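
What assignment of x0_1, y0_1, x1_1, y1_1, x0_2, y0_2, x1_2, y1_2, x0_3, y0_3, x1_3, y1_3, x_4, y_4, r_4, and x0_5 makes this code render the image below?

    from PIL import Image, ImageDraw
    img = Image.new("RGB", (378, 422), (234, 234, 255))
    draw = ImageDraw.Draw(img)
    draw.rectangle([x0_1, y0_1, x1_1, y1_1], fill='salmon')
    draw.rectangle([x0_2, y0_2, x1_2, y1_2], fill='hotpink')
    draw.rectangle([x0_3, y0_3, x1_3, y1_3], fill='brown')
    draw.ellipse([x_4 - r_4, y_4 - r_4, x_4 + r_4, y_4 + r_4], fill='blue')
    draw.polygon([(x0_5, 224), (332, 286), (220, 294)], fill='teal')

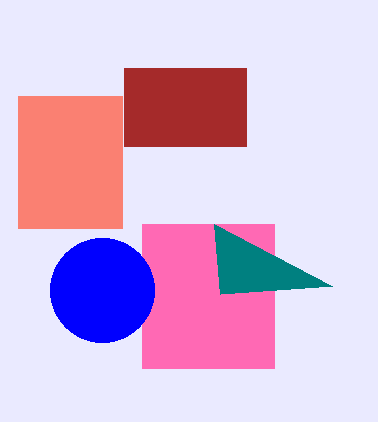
x0_1 = 18; y0_1 = 96; x1_1 = 122; y1_1 = 228; x0_2 = 142; y0_2 = 224; x1_2 = 274; y1_2 = 368; x0_3 = 124; y0_3 = 68; x1_3 = 246; y1_3 = 146; x_4 = 102; y_4 = 290; r_4 = 52; x0_5 = 214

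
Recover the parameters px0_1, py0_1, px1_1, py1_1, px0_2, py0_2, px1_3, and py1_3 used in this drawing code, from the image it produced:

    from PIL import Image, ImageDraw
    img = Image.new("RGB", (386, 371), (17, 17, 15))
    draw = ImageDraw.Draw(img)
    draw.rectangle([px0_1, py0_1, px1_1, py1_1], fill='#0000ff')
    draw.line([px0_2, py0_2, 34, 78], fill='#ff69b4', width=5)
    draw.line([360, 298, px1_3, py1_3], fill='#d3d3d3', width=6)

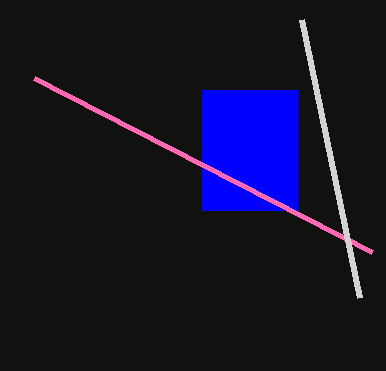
px0_1 = 202, py0_1 = 90, px1_1 = 298, py1_1 = 210, px0_2 = 372, py0_2 = 252, px1_3 = 302, py1_3 = 20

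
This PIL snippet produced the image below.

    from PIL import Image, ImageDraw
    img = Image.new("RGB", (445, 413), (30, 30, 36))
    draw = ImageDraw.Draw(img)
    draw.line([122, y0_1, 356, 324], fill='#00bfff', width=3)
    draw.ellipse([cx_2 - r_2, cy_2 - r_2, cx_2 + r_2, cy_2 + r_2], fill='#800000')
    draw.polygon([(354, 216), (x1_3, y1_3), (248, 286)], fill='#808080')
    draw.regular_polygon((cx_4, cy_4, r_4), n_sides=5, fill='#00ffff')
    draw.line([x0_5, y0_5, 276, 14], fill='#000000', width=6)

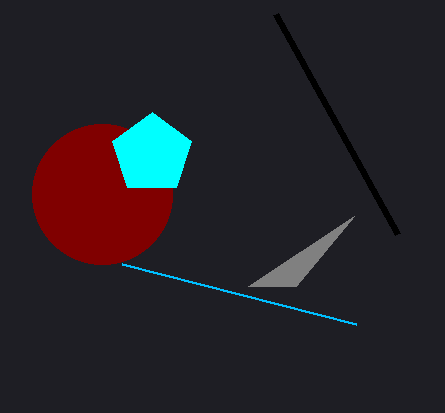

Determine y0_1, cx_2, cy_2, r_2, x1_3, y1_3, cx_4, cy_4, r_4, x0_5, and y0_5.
y0_1 = 264; cx_2 = 102; cy_2 = 194; r_2 = 70; x1_3 = 296; y1_3 = 286; cx_4 = 152; cy_4 = 154; r_4 = 42; x0_5 = 398; y0_5 = 234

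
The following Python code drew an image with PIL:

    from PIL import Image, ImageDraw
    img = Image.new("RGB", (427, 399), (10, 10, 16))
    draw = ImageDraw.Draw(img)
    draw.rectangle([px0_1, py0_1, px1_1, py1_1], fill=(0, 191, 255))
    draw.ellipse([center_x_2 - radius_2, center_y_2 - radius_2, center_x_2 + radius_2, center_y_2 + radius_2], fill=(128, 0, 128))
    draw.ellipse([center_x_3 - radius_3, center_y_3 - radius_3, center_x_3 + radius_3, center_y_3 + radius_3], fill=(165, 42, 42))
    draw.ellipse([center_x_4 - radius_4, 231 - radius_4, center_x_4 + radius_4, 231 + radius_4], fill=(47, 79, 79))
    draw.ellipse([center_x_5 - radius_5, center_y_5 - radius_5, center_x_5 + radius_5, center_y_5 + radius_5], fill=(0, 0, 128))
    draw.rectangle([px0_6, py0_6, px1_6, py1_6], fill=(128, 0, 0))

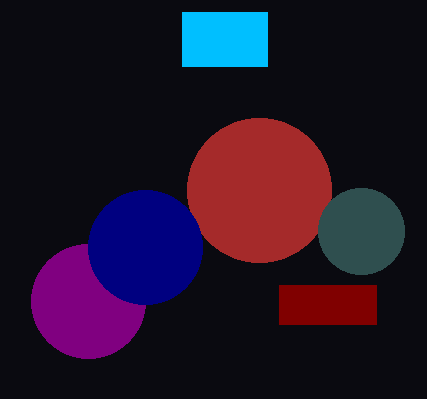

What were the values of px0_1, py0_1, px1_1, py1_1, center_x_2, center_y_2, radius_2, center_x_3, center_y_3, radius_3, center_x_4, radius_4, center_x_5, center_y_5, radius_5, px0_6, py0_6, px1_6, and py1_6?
px0_1 = 182
py0_1 = 12
px1_1 = 267
py1_1 = 66
center_x_2 = 88
center_y_2 = 301
radius_2 = 57
center_x_3 = 259
center_y_3 = 190
radius_3 = 72
center_x_4 = 361
radius_4 = 43
center_x_5 = 145
center_y_5 = 247
radius_5 = 57
px0_6 = 279
py0_6 = 285
px1_6 = 376
py1_6 = 324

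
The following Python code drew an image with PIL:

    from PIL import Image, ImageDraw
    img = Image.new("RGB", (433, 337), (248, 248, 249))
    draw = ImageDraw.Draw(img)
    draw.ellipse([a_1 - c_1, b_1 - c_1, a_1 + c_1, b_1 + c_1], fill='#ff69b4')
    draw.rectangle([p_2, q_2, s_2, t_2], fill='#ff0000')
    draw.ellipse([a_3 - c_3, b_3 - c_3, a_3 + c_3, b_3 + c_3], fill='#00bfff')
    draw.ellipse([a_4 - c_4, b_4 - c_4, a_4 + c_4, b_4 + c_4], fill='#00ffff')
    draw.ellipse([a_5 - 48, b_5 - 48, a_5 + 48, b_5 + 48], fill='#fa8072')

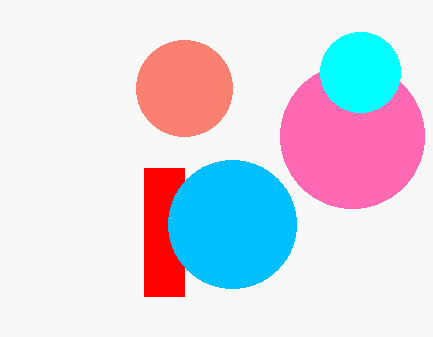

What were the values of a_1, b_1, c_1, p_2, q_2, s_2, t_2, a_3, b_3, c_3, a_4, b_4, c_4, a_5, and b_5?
a_1 = 352; b_1 = 136; c_1 = 72; p_2 = 144; q_2 = 168; s_2 = 184; t_2 = 296; a_3 = 232; b_3 = 224; c_3 = 64; a_4 = 360; b_4 = 72; c_4 = 40; a_5 = 184; b_5 = 88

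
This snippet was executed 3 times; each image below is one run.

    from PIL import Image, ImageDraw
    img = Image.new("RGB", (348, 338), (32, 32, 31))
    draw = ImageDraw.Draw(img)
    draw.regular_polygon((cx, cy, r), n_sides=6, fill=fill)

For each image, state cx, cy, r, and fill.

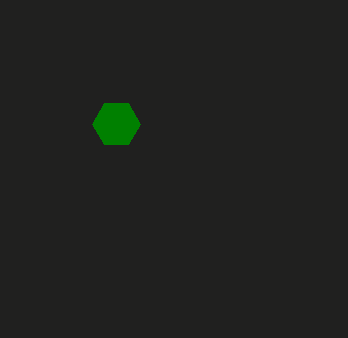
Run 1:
cx = 116, cy = 124, r = 24, fill = 'green'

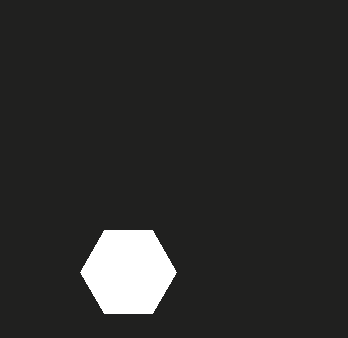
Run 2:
cx = 128; cy = 272; r = 48; fill = 'white'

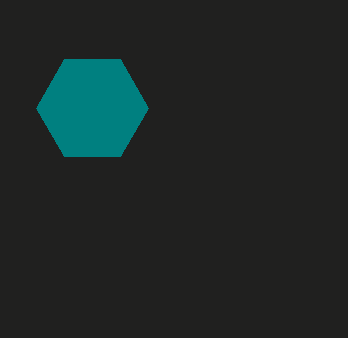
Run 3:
cx = 92
cy = 108
r = 56
fill = 'teal'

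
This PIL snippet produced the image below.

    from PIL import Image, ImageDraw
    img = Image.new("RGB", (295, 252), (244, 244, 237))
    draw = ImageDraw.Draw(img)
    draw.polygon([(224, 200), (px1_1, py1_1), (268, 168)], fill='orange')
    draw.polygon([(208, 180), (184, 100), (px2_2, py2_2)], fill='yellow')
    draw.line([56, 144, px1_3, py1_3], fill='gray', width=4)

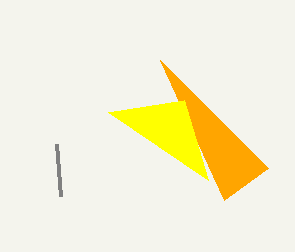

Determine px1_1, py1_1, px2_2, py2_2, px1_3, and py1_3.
px1_1 = 160
py1_1 = 60
px2_2 = 108
py2_2 = 112
px1_3 = 60
py1_3 = 196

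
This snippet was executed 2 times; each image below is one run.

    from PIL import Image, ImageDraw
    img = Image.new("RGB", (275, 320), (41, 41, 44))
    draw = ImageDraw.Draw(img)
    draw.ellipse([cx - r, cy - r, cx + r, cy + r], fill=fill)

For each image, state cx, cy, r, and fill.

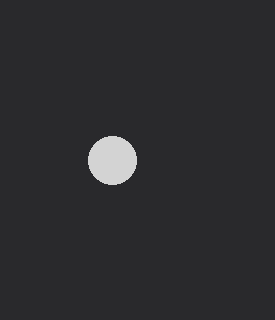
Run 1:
cx = 112; cy = 160; r = 24; fill = 'lightgray'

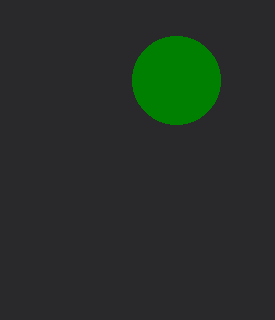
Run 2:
cx = 176
cy = 80
r = 44
fill = 'green'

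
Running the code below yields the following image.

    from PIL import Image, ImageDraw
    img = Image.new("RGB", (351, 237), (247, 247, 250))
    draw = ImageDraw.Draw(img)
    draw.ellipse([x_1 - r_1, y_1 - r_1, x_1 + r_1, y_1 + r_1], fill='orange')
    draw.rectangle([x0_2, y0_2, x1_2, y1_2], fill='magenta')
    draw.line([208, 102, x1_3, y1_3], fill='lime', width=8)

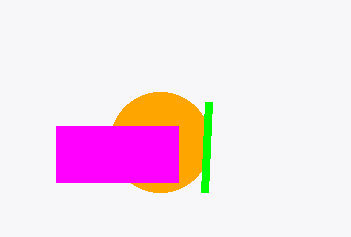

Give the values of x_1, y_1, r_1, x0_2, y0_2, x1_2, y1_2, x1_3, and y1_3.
x_1 = 160
y_1 = 142
r_1 = 50
x0_2 = 56
y0_2 = 126
x1_2 = 178
y1_2 = 182
x1_3 = 204
y1_3 = 192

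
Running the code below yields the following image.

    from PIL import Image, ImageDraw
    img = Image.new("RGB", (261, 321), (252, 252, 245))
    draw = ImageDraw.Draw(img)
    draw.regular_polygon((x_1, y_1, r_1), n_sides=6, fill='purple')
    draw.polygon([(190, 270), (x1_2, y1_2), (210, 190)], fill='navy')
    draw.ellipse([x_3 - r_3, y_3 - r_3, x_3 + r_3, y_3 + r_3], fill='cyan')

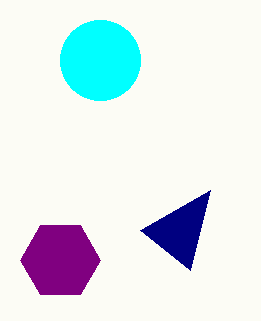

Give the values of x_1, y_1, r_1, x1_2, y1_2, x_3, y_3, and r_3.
x_1 = 60
y_1 = 260
r_1 = 40
x1_2 = 140
y1_2 = 230
x_3 = 100
y_3 = 60
r_3 = 40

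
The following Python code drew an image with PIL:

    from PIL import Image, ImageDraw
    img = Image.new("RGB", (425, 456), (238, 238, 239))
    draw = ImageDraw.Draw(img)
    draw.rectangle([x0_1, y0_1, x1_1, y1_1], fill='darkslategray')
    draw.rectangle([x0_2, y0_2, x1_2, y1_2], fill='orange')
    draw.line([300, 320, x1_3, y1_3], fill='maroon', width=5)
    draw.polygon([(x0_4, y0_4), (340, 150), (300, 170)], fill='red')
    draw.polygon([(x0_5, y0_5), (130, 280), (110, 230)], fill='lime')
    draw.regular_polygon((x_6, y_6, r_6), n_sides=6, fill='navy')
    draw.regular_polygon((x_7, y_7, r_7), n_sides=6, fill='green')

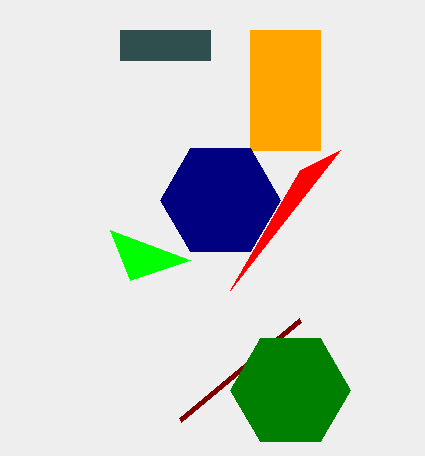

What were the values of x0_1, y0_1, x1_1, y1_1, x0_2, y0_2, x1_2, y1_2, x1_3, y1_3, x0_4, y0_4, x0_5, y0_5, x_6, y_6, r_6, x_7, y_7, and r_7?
x0_1 = 120; y0_1 = 30; x1_1 = 210; y1_1 = 60; x0_2 = 250; y0_2 = 30; x1_2 = 320; y1_2 = 150; x1_3 = 180; y1_3 = 420; x0_4 = 230; y0_4 = 290; x0_5 = 190; y0_5 = 260; x_6 = 220; y_6 = 200; r_6 = 60; x_7 = 290; y_7 = 390; r_7 = 60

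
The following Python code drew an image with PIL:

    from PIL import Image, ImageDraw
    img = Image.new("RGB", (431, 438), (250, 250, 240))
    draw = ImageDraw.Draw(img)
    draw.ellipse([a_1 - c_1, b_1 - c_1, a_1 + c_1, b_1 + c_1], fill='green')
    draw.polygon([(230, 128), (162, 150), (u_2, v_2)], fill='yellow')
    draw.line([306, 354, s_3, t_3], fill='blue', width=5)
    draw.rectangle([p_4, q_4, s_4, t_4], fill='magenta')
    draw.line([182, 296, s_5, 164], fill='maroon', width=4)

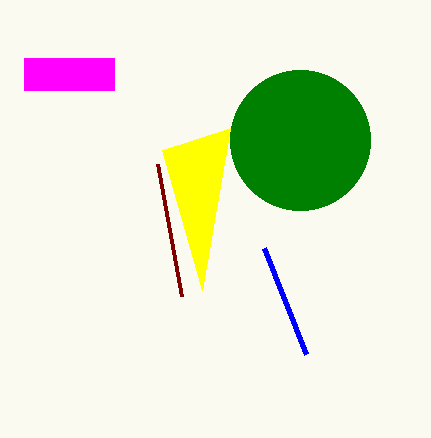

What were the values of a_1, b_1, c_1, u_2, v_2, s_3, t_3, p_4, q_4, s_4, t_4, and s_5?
a_1 = 300; b_1 = 140; c_1 = 70; u_2 = 202; v_2 = 290; s_3 = 264; t_3 = 248; p_4 = 24; q_4 = 58; s_4 = 114; t_4 = 90; s_5 = 158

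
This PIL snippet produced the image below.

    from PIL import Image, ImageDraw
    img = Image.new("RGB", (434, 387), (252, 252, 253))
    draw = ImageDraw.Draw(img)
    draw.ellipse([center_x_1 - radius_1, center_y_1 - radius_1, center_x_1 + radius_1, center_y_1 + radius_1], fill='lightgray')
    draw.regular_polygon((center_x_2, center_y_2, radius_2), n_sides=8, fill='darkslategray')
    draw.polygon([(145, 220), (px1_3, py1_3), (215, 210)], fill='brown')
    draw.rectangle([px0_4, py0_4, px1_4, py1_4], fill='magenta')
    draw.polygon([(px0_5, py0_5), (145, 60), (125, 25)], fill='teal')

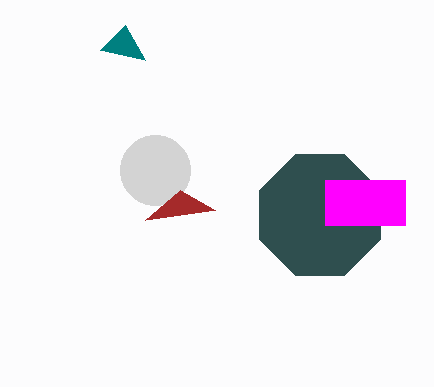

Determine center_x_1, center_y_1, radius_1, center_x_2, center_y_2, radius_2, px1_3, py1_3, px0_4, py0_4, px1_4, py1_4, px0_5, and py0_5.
center_x_1 = 155
center_y_1 = 170
radius_1 = 35
center_x_2 = 320
center_y_2 = 215
radius_2 = 65
px1_3 = 180
py1_3 = 190
px0_4 = 325
py0_4 = 180
px1_4 = 405
py1_4 = 225
px0_5 = 100
py0_5 = 50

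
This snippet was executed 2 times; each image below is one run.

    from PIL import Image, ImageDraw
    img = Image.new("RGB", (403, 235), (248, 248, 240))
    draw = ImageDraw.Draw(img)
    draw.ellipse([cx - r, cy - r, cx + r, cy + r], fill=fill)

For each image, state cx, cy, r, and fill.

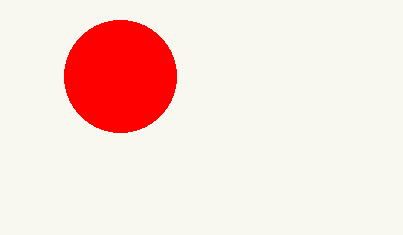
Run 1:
cx = 120; cy = 76; r = 56; fill = 'red'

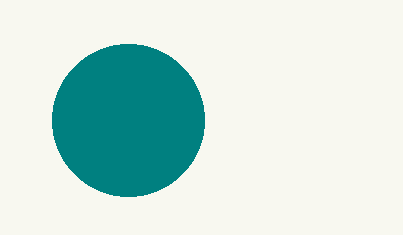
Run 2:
cx = 128
cy = 120
r = 76
fill = 'teal'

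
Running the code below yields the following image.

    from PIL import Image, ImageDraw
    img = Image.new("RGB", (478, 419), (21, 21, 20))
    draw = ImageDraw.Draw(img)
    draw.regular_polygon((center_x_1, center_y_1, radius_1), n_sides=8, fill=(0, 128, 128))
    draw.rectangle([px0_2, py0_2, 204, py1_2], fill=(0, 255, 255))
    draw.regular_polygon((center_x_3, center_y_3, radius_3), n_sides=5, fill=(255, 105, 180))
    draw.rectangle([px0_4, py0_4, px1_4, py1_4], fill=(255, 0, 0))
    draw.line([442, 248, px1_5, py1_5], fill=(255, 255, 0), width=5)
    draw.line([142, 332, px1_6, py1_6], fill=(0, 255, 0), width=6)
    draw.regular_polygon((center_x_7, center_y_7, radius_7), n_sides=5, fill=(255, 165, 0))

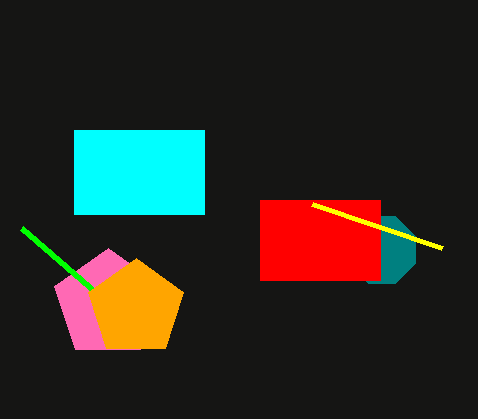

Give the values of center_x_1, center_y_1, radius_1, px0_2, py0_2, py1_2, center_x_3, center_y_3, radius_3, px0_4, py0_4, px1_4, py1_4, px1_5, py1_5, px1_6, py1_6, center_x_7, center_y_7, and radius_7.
center_x_1 = 382; center_y_1 = 250; radius_1 = 36; px0_2 = 74; py0_2 = 130; py1_2 = 214; center_x_3 = 108; center_y_3 = 304; radius_3 = 56; px0_4 = 260; py0_4 = 200; px1_4 = 380; py1_4 = 280; px1_5 = 312; py1_5 = 204; px1_6 = 22; py1_6 = 228; center_x_7 = 136; center_y_7 = 308; radius_7 = 50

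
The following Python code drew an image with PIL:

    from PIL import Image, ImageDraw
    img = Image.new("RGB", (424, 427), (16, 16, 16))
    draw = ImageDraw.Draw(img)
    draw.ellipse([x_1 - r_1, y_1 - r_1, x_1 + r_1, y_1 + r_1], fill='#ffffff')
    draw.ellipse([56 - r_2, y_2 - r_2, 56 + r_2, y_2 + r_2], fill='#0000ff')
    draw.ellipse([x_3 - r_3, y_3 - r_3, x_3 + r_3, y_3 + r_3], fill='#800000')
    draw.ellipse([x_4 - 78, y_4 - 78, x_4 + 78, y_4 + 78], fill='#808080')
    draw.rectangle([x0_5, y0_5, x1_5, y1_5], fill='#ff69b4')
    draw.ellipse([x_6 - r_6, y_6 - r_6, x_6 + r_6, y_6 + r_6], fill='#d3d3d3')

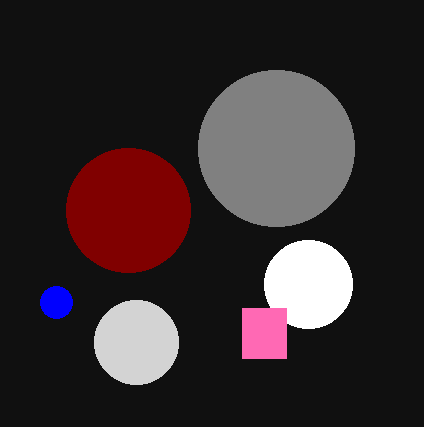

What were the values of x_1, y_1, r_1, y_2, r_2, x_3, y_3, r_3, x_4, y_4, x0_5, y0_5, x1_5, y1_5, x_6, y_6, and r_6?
x_1 = 308, y_1 = 284, r_1 = 44, y_2 = 302, r_2 = 16, x_3 = 128, y_3 = 210, r_3 = 62, x_4 = 276, y_4 = 148, x0_5 = 242, y0_5 = 308, x1_5 = 286, y1_5 = 358, x_6 = 136, y_6 = 342, r_6 = 42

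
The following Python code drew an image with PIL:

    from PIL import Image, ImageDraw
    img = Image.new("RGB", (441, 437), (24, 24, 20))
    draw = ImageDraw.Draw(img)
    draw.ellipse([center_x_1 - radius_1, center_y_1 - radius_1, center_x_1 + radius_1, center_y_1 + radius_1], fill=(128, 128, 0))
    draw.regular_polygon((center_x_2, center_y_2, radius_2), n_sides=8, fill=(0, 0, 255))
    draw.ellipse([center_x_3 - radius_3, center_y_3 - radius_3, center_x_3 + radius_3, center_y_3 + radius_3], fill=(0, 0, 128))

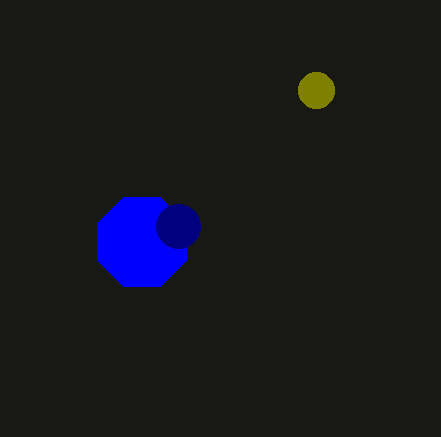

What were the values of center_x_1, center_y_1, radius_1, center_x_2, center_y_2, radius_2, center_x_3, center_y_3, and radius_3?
center_x_1 = 316
center_y_1 = 90
radius_1 = 18
center_x_2 = 142
center_y_2 = 242
radius_2 = 48
center_x_3 = 178
center_y_3 = 226
radius_3 = 22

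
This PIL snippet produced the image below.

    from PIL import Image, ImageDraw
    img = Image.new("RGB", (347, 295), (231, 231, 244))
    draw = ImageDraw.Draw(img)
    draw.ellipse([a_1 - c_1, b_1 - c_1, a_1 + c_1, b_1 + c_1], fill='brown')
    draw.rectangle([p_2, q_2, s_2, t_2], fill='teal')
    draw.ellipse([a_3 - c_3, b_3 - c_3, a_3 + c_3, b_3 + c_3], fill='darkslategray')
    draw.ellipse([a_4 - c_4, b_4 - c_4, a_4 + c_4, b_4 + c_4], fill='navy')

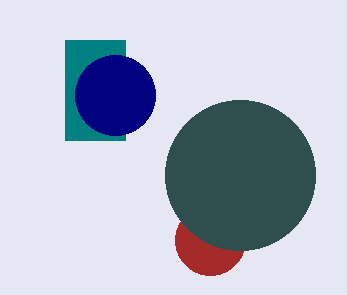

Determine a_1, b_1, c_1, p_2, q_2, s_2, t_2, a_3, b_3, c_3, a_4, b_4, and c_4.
a_1 = 210
b_1 = 240
c_1 = 35
p_2 = 65
q_2 = 40
s_2 = 125
t_2 = 140
a_3 = 240
b_3 = 175
c_3 = 75
a_4 = 115
b_4 = 95
c_4 = 40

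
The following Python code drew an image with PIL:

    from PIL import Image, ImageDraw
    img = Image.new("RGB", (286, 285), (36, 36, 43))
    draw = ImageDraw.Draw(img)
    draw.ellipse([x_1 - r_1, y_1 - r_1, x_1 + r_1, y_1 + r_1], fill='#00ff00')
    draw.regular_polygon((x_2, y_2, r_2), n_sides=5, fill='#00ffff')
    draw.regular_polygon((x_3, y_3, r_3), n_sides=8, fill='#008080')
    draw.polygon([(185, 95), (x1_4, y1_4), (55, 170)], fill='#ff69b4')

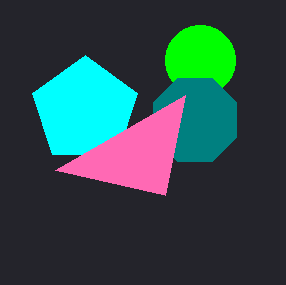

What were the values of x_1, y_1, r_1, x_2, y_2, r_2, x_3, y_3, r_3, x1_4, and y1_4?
x_1 = 200
y_1 = 60
r_1 = 35
x_2 = 85
y_2 = 110
r_2 = 55
x_3 = 195
y_3 = 120
r_3 = 45
x1_4 = 165
y1_4 = 195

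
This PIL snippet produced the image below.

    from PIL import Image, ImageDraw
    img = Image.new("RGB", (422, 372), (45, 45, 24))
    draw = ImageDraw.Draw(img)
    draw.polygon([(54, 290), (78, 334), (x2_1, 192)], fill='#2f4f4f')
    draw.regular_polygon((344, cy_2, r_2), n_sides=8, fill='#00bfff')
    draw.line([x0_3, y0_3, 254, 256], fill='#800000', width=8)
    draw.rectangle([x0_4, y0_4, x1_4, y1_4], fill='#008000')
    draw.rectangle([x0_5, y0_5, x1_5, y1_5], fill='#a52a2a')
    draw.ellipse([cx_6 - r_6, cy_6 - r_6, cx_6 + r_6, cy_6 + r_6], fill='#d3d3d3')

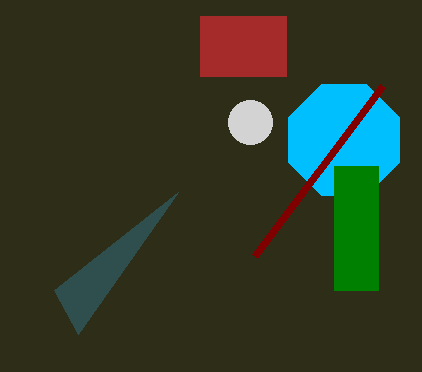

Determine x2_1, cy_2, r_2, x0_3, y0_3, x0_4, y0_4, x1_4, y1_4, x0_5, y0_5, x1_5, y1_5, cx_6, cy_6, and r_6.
x2_1 = 178, cy_2 = 140, r_2 = 60, x0_3 = 382, y0_3 = 86, x0_4 = 334, y0_4 = 166, x1_4 = 378, y1_4 = 290, x0_5 = 200, y0_5 = 16, x1_5 = 286, y1_5 = 76, cx_6 = 250, cy_6 = 122, r_6 = 22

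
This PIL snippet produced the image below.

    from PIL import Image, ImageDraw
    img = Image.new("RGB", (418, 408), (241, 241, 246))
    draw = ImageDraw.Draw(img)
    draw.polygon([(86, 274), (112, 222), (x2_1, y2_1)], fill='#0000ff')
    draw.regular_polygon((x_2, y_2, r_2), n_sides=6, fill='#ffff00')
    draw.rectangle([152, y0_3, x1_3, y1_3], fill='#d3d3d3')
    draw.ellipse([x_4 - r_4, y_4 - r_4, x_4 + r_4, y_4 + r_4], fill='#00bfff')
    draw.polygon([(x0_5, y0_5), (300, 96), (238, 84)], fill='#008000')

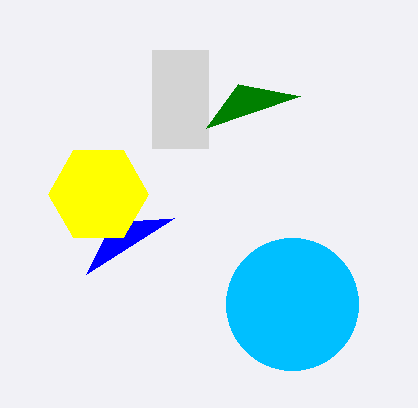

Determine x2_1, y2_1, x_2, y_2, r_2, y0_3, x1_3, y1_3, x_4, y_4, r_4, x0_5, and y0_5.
x2_1 = 174
y2_1 = 218
x_2 = 98
y_2 = 194
r_2 = 50
y0_3 = 50
x1_3 = 208
y1_3 = 148
x_4 = 292
y_4 = 304
r_4 = 66
x0_5 = 206
y0_5 = 128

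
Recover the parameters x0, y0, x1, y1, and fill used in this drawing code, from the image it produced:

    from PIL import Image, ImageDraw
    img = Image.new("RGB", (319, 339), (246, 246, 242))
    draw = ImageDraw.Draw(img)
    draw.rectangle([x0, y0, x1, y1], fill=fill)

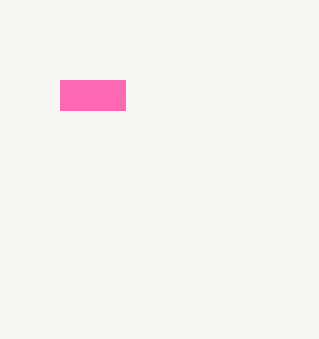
x0 = 60
y0 = 80
x1 = 125
y1 = 110
fill = 'hotpink'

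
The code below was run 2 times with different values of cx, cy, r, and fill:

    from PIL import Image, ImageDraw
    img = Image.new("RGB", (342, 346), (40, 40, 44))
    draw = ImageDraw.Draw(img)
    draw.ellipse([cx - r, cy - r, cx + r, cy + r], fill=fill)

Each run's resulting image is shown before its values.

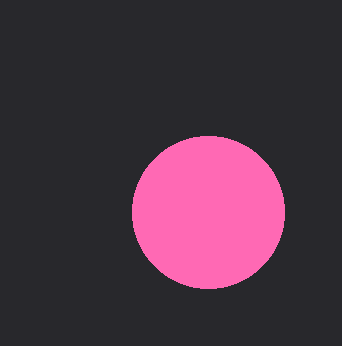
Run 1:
cx = 208; cy = 212; r = 76; fill = 'hotpink'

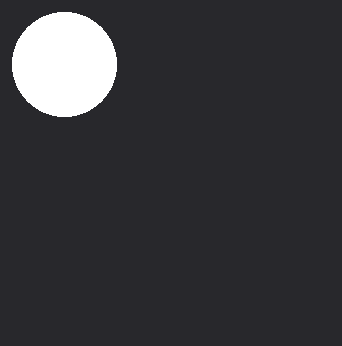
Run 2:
cx = 64, cy = 64, r = 52, fill = 'white'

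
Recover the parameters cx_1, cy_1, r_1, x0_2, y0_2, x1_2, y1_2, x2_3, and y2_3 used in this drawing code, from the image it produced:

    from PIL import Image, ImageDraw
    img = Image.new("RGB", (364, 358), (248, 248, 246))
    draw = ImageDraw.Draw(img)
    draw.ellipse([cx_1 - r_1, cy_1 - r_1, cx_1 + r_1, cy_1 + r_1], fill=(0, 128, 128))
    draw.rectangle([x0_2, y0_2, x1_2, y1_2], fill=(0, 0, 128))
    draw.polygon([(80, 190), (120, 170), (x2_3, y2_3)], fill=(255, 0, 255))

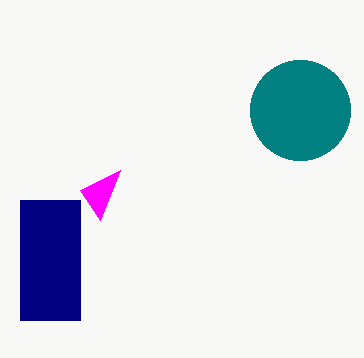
cx_1 = 300
cy_1 = 110
r_1 = 50
x0_2 = 20
y0_2 = 200
x1_2 = 80
y1_2 = 320
x2_3 = 100
y2_3 = 220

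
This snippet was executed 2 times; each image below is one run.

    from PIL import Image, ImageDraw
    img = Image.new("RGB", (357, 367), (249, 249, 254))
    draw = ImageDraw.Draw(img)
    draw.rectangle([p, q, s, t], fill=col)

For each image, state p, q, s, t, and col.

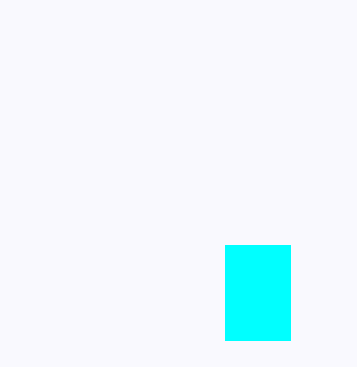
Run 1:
p = 225
q = 245
s = 290
t = 340
col = 'cyan'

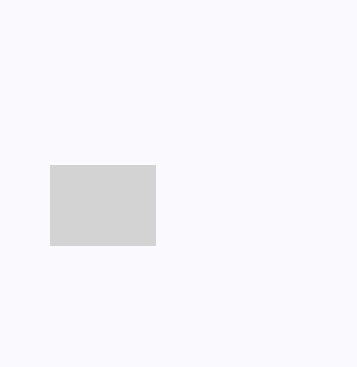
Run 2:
p = 50, q = 165, s = 155, t = 245, col = 'lightgray'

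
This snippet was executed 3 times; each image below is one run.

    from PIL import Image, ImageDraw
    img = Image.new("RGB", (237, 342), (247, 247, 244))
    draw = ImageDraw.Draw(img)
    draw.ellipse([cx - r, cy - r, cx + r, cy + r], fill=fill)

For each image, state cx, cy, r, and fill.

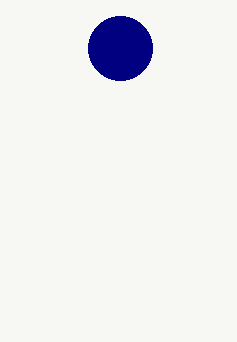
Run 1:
cx = 120
cy = 48
r = 32
fill = 'navy'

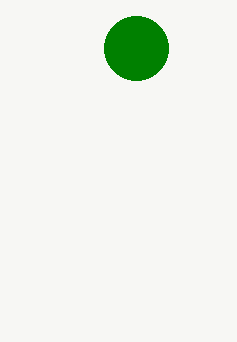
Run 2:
cx = 136
cy = 48
r = 32
fill = 'green'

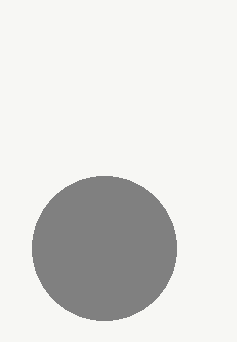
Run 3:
cx = 104; cy = 248; r = 72; fill = 'gray'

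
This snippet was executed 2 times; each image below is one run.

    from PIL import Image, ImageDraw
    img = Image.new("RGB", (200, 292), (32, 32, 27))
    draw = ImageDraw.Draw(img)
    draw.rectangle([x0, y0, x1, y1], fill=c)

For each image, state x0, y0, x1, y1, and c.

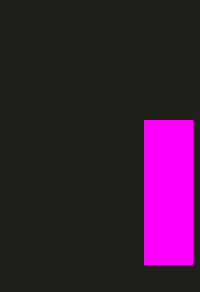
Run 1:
x0 = 144
y0 = 120
x1 = 192
y1 = 264
c = 'magenta'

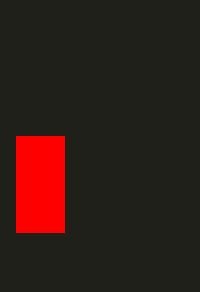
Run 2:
x0 = 16
y0 = 136
x1 = 64
y1 = 232
c = 'red'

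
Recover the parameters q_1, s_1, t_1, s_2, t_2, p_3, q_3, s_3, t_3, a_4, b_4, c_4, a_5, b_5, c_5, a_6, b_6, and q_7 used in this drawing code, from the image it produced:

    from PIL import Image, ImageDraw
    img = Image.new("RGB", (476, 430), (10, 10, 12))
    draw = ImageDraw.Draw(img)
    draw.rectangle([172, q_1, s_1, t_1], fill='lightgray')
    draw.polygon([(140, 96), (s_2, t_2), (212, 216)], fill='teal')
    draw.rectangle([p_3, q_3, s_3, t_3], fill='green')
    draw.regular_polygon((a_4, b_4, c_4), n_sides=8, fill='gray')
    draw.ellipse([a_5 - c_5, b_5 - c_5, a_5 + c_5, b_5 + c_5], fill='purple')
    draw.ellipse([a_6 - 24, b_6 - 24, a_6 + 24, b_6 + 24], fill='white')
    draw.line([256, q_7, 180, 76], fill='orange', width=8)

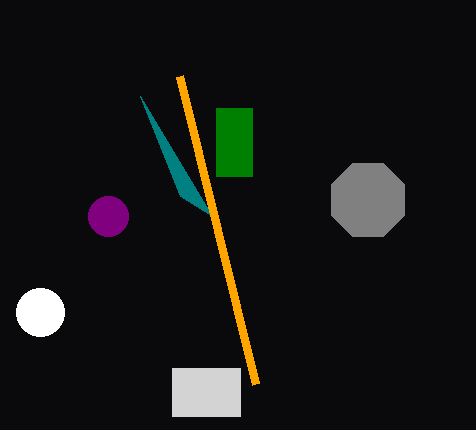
q_1 = 368, s_1 = 240, t_1 = 416, s_2 = 180, t_2 = 196, p_3 = 216, q_3 = 108, s_3 = 252, t_3 = 176, a_4 = 368, b_4 = 200, c_4 = 40, a_5 = 108, b_5 = 216, c_5 = 20, a_6 = 40, b_6 = 312, q_7 = 384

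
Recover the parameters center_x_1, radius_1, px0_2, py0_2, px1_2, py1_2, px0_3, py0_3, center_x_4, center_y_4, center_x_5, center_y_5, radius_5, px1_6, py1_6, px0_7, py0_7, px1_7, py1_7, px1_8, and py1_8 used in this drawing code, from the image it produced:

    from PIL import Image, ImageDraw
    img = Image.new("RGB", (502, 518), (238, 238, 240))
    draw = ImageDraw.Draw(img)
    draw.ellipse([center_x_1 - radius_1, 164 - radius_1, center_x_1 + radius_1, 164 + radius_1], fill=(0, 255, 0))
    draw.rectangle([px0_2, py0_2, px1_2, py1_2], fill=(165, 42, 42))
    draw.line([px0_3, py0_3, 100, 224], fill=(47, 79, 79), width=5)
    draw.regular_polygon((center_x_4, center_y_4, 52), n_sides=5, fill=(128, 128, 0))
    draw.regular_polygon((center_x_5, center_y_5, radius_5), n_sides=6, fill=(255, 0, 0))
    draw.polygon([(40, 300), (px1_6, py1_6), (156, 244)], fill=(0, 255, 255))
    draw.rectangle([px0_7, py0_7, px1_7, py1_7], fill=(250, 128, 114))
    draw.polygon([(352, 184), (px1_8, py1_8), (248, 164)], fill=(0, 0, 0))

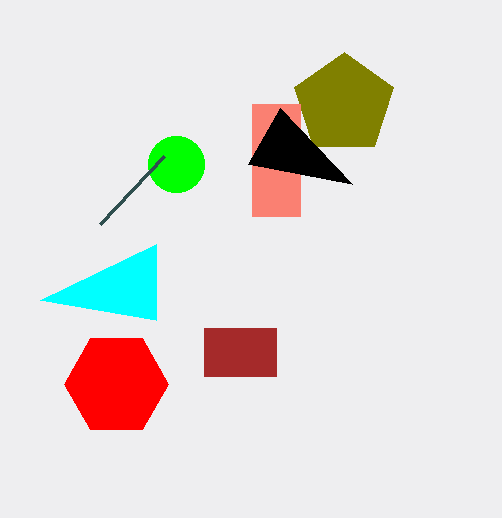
center_x_1 = 176
radius_1 = 28
px0_2 = 204
py0_2 = 328
px1_2 = 276
py1_2 = 376
px0_3 = 164
py0_3 = 156
center_x_4 = 344
center_y_4 = 104
center_x_5 = 116
center_y_5 = 384
radius_5 = 52
px1_6 = 156
py1_6 = 320
px0_7 = 252
py0_7 = 104
px1_7 = 300
py1_7 = 216
px1_8 = 280
py1_8 = 108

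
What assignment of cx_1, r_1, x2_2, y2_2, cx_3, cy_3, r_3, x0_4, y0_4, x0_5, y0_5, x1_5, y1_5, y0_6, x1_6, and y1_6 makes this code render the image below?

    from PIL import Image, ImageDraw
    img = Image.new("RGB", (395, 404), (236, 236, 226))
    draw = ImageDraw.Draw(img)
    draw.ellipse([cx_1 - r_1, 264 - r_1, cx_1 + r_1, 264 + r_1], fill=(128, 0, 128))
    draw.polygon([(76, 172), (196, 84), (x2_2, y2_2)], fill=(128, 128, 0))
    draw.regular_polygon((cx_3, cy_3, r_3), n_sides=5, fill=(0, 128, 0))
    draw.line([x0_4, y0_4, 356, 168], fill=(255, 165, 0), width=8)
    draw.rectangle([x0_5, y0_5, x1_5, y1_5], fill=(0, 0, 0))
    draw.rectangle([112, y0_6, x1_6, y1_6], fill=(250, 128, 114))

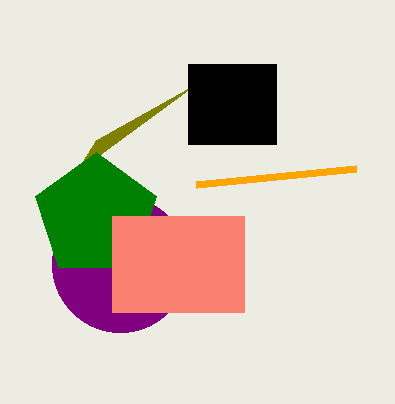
cx_1 = 120
r_1 = 68
x2_2 = 96
y2_2 = 140
cx_3 = 96
cy_3 = 216
r_3 = 64
x0_4 = 196
y0_4 = 184
x0_5 = 188
y0_5 = 64
x1_5 = 276
y1_5 = 144
y0_6 = 216
x1_6 = 244
y1_6 = 312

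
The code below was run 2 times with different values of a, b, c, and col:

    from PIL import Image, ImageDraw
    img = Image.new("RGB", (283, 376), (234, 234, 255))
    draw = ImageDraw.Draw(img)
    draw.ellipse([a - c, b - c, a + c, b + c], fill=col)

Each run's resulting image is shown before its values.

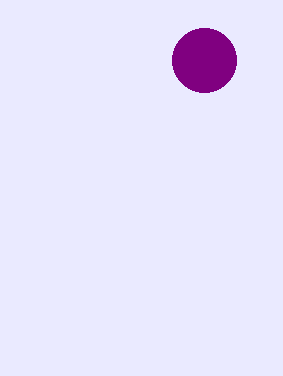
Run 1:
a = 204, b = 60, c = 32, col = 'purple'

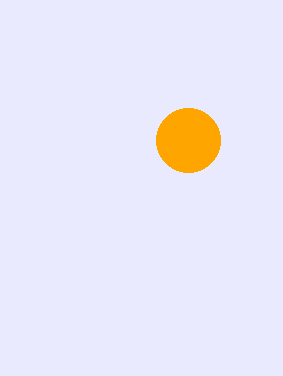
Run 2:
a = 188
b = 140
c = 32
col = 'orange'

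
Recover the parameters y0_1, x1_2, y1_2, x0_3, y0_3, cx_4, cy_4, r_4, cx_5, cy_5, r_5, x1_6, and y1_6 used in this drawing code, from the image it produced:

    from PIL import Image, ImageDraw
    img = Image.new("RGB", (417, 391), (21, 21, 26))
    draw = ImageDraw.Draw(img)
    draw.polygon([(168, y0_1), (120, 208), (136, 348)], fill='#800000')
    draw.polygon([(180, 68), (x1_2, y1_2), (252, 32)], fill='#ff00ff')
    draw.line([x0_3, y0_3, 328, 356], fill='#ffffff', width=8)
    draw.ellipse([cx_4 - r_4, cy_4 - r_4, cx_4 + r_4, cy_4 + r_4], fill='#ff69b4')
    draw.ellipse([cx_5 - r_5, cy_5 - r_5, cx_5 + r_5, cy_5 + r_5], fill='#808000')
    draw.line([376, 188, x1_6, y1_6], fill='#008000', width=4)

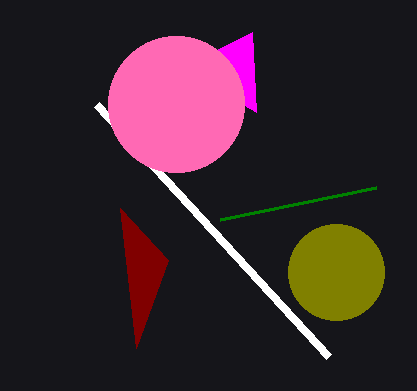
y0_1 = 260; x1_2 = 256; y1_2 = 112; x0_3 = 96; y0_3 = 104; cx_4 = 176; cy_4 = 104; r_4 = 68; cx_5 = 336; cy_5 = 272; r_5 = 48; x1_6 = 220; y1_6 = 220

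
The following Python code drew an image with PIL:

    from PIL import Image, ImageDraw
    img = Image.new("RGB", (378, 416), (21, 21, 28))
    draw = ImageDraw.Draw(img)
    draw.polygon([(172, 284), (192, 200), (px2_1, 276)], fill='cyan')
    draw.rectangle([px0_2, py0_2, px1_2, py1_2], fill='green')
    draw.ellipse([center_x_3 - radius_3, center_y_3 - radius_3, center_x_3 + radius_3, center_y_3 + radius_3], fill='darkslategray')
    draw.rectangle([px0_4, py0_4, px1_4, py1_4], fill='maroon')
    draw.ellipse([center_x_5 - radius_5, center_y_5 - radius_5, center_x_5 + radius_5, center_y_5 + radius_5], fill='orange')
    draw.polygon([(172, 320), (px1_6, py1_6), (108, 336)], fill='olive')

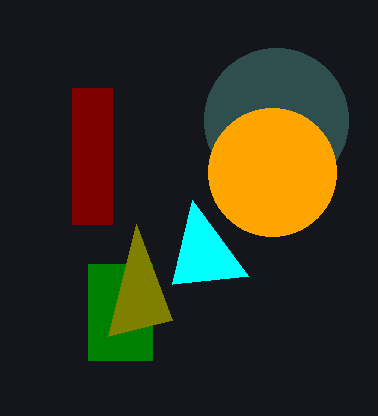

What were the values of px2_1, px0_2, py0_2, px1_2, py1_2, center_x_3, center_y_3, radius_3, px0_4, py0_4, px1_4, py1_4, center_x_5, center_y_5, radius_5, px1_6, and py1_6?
px2_1 = 248; px0_2 = 88; py0_2 = 264; px1_2 = 152; py1_2 = 360; center_x_3 = 276; center_y_3 = 120; radius_3 = 72; px0_4 = 72; py0_4 = 88; px1_4 = 112; py1_4 = 224; center_x_5 = 272; center_y_5 = 172; radius_5 = 64; px1_6 = 136; py1_6 = 224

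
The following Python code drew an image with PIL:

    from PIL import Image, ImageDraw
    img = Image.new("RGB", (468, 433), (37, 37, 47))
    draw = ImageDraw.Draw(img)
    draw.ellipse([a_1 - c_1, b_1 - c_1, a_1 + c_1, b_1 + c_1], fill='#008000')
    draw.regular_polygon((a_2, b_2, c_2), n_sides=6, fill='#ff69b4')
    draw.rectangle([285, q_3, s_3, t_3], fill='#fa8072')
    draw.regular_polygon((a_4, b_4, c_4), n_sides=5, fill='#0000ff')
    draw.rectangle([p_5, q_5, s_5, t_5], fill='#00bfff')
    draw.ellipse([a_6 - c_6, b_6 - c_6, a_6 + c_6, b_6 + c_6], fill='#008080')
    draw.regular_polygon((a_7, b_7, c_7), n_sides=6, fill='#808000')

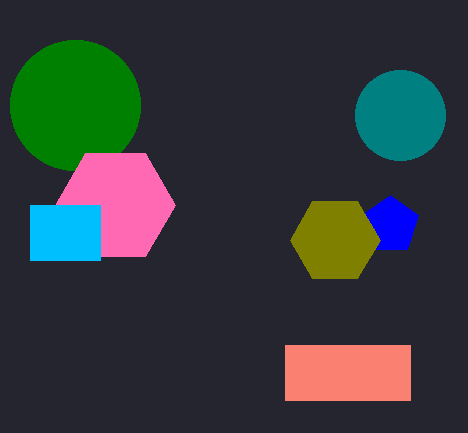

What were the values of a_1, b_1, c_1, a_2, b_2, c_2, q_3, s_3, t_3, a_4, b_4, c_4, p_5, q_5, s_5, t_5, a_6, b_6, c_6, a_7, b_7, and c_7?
a_1 = 75, b_1 = 105, c_1 = 65, a_2 = 115, b_2 = 205, c_2 = 60, q_3 = 345, s_3 = 410, t_3 = 400, a_4 = 390, b_4 = 225, c_4 = 30, p_5 = 30, q_5 = 205, s_5 = 100, t_5 = 260, a_6 = 400, b_6 = 115, c_6 = 45, a_7 = 335, b_7 = 240, c_7 = 45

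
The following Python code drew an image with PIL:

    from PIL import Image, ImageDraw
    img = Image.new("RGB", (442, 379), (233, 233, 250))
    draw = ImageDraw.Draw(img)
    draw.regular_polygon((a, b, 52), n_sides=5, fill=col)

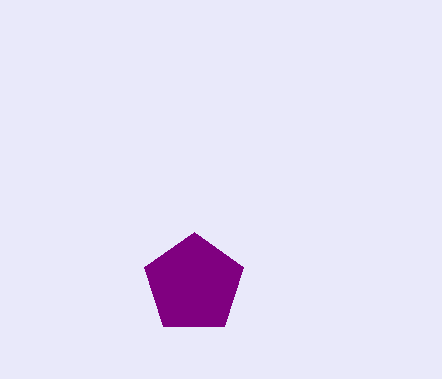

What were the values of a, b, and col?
a = 194, b = 284, col = 'purple'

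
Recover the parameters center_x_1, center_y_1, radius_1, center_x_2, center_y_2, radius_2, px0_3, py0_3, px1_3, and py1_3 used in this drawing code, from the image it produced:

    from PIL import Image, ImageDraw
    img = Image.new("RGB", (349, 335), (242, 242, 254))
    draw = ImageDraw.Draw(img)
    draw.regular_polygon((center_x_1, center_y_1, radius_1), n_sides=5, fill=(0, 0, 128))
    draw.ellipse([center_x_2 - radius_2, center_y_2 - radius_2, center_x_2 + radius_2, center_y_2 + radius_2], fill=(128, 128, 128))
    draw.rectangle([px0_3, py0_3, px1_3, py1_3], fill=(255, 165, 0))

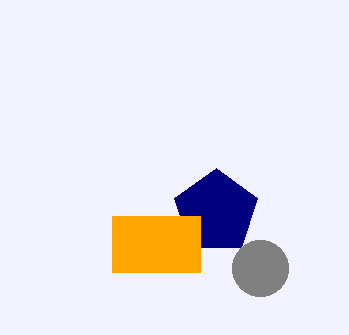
center_x_1 = 216, center_y_1 = 212, radius_1 = 44, center_x_2 = 260, center_y_2 = 268, radius_2 = 28, px0_3 = 112, py0_3 = 216, px1_3 = 200, py1_3 = 272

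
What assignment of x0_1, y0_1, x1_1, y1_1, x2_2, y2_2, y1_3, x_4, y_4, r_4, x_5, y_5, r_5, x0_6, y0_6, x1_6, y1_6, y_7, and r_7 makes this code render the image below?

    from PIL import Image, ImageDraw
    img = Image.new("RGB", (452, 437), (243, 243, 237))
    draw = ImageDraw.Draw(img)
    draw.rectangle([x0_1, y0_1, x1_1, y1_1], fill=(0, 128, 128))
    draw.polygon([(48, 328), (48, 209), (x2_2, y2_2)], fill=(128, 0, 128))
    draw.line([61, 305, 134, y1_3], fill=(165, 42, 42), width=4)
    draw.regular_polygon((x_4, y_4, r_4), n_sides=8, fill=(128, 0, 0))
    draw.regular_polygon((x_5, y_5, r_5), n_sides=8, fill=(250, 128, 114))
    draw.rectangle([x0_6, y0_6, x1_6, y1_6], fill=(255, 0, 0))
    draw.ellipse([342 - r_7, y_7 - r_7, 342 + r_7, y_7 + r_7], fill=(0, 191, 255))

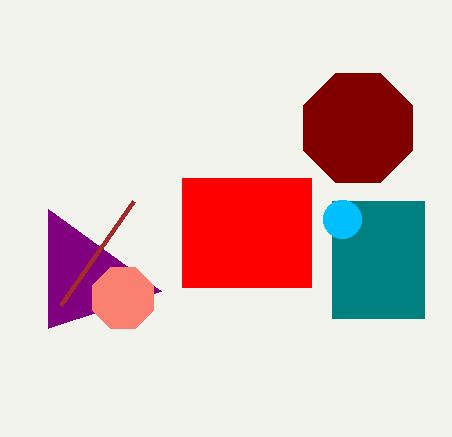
x0_1 = 332
y0_1 = 201
x1_1 = 424
y1_1 = 318
x2_2 = 161
y2_2 = 291
y1_3 = 201
x_4 = 358
y_4 = 128
r_4 = 59
x_5 = 123
y_5 = 298
r_5 = 33
x0_6 = 182
y0_6 = 178
x1_6 = 311
y1_6 = 287
y_7 = 219
r_7 = 19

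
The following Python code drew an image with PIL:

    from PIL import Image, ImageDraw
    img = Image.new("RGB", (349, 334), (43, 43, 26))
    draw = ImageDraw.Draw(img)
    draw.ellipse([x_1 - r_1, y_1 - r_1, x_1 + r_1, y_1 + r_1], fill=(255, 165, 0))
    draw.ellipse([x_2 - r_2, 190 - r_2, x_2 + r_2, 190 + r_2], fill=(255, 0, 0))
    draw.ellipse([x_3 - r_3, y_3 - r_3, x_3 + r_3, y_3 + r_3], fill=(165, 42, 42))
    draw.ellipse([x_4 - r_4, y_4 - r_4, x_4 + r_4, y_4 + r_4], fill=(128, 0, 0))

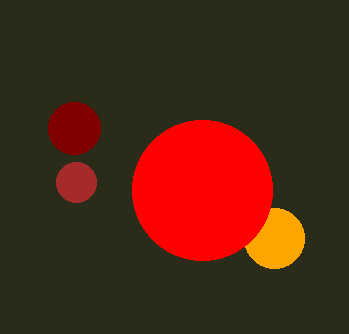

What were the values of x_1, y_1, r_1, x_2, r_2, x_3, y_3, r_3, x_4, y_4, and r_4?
x_1 = 274; y_1 = 238; r_1 = 30; x_2 = 202; r_2 = 70; x_3 = 76; y_3 = 182; r_3 = 20; x_4 = 74; y_4 = 128; r_4 = 26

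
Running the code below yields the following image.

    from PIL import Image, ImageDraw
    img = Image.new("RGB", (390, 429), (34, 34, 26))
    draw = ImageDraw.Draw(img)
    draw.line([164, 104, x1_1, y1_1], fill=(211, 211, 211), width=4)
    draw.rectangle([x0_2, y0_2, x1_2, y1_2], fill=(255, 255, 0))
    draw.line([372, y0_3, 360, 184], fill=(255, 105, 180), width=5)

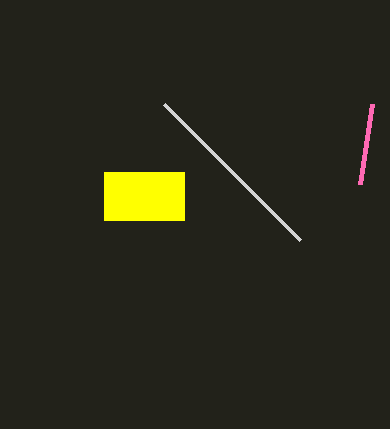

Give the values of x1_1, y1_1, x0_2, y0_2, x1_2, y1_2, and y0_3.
x1_1 = 300, y1_1 = 240, x0_2 = 104, y0_2 = 172, x1_2 = 184, y1_2 = 220, y0_3 = 104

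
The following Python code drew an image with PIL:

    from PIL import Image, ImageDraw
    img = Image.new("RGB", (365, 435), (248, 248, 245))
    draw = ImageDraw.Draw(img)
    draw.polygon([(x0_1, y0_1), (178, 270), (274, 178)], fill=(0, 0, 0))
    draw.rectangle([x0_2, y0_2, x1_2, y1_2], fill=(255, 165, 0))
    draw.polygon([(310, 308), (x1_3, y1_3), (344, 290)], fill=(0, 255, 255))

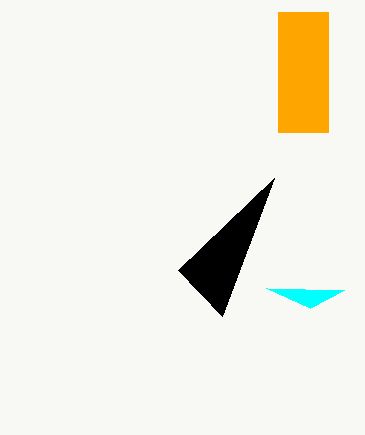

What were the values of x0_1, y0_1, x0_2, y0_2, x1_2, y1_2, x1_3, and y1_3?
x0_1 = 222; y0_1 = 316; x0_2 = 278; y0_2 = 12; x1_2 = 328; y1_2 = 132; x1_3 = 266; y1_3 = 288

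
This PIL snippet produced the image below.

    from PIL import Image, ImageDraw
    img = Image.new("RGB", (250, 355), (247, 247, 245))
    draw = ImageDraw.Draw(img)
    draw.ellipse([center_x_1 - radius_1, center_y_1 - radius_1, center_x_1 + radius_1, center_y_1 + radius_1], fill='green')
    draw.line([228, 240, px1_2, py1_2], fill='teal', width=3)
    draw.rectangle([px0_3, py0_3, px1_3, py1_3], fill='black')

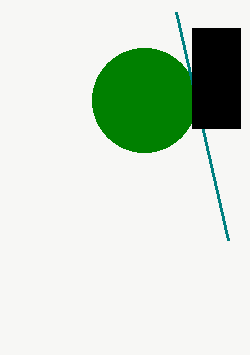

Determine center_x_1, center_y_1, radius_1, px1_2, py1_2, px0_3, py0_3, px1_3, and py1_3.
center_x_1 = 144, center_y_1 = 100, radius_1 = 52, px1_2 = 176, py1_2 = 12, px0_3 = 192, py0_3 = 28, px1_3 = 240, py1_3 = 128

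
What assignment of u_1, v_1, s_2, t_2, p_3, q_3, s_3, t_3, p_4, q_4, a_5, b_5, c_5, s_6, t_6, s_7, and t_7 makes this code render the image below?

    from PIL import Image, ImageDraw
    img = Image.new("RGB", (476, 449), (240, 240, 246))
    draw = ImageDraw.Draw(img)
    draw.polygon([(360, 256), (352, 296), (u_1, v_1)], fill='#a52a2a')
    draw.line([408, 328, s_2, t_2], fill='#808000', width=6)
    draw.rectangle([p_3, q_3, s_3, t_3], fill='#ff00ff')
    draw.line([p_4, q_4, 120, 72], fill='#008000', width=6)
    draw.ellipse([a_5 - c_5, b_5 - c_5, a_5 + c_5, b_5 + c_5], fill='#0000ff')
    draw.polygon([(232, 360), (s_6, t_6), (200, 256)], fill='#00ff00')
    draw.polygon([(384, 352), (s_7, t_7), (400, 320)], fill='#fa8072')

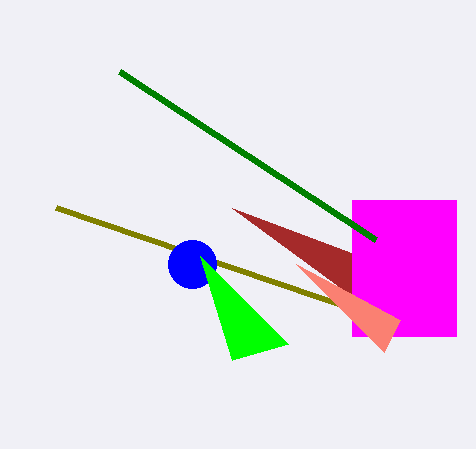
u_1 = 232, v_1 = 208, s_2 = 56, t_2 = 208, p_3 = 352, q_3 = 200, s_3 = 456, t_3 = 336, p_4 = 376, q_4 = 240, a_5 = 192, b_5 = 264, c_5 = 24, s_6 = 288, t_6 = 344, s_7 = 296, t_7 = 264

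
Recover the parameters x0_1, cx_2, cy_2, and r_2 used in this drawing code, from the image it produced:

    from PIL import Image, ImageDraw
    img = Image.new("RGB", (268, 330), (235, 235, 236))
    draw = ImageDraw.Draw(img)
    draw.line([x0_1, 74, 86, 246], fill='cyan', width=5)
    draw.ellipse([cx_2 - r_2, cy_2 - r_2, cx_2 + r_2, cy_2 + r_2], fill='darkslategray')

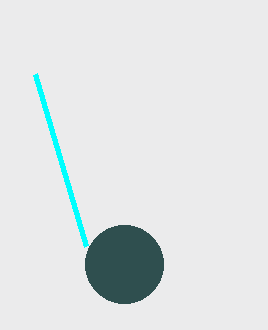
x0_1 = 35, cx_2 = 124, cy_2 = 264, r_2 = 39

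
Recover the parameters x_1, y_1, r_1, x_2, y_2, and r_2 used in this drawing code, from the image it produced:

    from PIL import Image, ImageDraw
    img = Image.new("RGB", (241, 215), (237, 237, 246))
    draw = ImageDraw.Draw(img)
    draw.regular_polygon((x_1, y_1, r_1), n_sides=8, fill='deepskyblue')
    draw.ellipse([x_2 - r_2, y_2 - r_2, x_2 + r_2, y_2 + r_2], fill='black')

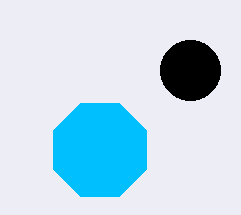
x_1 = 100
y_1 = 150
r_1 = 50
x_2 = 190
y_2 = 70
r_2 = 30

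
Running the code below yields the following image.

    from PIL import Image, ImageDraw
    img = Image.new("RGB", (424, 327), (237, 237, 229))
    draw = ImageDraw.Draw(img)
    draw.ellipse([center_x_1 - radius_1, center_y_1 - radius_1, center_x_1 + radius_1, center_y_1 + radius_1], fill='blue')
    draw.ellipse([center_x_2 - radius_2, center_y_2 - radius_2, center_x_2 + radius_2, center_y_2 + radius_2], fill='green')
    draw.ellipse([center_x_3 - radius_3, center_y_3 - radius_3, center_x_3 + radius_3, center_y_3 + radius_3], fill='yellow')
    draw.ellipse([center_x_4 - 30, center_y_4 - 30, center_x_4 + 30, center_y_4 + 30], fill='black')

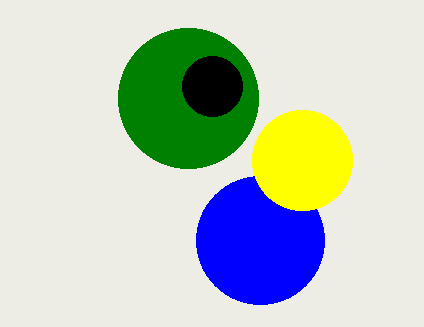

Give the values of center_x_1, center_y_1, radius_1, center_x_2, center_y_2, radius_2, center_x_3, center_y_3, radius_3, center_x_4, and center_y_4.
center_x_1 = 260; center_y_1 = 240; radius_1 = 64; center_x_2 = 188; center_y_2 = 98; radius_2 = 70; center_x_3 = 302; center_y_3 = 160; radius_3 = 50; center_x_4 = 212; center_y_4 = 86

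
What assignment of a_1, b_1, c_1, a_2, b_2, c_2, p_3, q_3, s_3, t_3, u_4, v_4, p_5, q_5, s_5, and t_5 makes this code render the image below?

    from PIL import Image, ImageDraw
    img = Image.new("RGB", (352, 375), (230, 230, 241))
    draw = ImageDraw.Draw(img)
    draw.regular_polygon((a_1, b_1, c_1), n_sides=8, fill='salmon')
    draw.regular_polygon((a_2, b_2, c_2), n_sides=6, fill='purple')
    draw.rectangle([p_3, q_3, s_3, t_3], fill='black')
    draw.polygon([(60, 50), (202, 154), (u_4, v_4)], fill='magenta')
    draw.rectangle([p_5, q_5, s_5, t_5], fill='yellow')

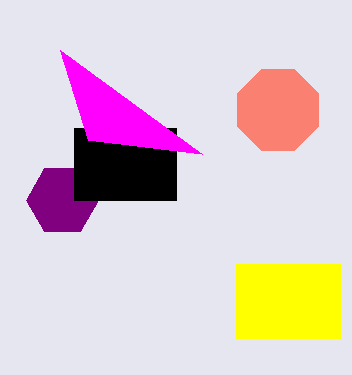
a_1 = 278; b_1 = 110; c_1 = 44; a_2 = 62; b_2 = 200; c_2 = 36; p_3 = 74; q_3 = 128; s_3 = 176; t_3 = 200; u_4 = 88; v_4 = 140; p_5 = 236; q_5 = 264; s_5 = 340; t_5 = 338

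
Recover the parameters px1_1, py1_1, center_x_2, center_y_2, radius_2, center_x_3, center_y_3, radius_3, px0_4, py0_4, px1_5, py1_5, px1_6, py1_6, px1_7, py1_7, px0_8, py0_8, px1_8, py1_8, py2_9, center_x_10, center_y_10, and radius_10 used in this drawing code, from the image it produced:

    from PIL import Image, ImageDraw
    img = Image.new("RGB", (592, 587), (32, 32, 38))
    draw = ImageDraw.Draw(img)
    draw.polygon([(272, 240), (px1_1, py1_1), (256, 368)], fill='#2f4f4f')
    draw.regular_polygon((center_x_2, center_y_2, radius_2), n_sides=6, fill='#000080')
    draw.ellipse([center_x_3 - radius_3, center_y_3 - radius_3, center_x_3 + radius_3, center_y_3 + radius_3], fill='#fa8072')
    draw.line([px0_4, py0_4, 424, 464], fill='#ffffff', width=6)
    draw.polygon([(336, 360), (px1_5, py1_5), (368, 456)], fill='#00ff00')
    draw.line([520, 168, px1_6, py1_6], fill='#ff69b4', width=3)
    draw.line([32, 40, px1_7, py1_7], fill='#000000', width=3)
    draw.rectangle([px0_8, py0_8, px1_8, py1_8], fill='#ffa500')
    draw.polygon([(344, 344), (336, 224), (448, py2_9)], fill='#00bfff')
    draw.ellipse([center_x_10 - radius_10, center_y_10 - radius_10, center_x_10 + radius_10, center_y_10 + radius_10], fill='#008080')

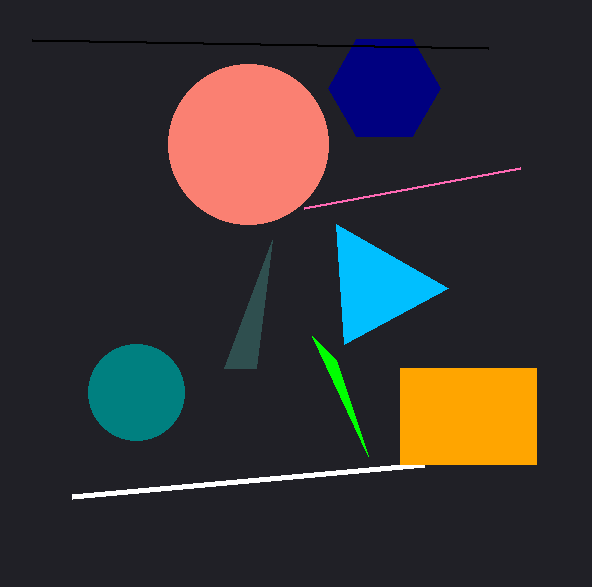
px1_1 = 224, py1_1 = 368, center_x_2 = 384, center_y_2 = 88, radius_2 = 56, center_x_3 = 248, center_y_3 = 144, radius_3 = 80, px0_4 = 72, py0_4 = 496, px1_5 = 312, py1_5 = 336, px1_6 = 304, py1_6 = 208, px1_7 = 488, py1_7 = 48, px0_8 = 400, py0_8 = 368, px1_8 = 536, py1_8 = 464, py2_9 = 288, center_x_10 = 136, center_y_10 = 392, radius_10 = 48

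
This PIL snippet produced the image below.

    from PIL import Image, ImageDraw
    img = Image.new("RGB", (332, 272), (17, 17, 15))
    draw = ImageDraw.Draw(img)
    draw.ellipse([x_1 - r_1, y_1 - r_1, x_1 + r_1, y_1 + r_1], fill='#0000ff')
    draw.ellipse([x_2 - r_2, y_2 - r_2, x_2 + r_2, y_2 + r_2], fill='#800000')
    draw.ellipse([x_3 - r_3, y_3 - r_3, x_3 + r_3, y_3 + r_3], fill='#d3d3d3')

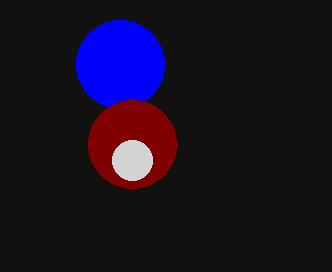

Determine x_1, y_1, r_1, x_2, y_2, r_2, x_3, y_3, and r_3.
x_1 = 120; y_1 = 64; r_1 = 44; x_2 = 132; y_2 = 144; r_2 = 44; x_3 = 132; y_3 = 160; r_3 = 20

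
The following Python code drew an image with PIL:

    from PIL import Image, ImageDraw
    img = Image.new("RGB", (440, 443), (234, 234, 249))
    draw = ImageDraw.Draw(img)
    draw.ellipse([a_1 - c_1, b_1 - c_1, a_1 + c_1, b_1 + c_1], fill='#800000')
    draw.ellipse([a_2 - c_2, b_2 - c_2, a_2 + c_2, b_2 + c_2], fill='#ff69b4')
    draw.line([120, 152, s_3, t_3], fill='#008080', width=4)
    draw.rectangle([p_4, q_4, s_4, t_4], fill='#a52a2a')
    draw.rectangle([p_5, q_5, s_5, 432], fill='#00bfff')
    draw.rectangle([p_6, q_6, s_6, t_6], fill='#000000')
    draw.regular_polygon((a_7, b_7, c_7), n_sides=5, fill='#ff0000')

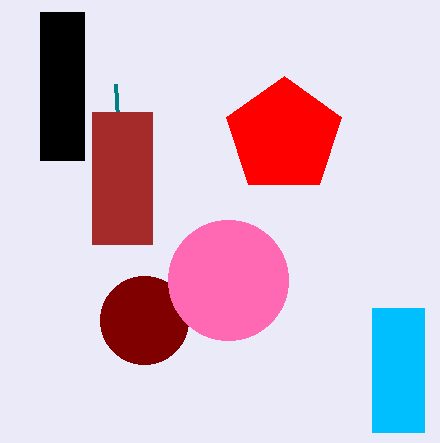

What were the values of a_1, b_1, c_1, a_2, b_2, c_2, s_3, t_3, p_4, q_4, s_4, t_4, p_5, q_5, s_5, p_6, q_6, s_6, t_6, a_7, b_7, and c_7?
a_1 = 144; b_1 = 320; c_1 = 44; a_2 = 228; b_2 = 280; c_2 = 60; s_3 = 116; t_3 = 84; p_4 = 92; q_4 = 112; s_4 = 152; t_4 = 244; p_5 = 372; q_5 = 308; s_5 = 424; p_6 = 40; q_6 = 12; s_6 = 84; t_6 = 160; a_7 = 284; b_7 = 136; c_7 = 60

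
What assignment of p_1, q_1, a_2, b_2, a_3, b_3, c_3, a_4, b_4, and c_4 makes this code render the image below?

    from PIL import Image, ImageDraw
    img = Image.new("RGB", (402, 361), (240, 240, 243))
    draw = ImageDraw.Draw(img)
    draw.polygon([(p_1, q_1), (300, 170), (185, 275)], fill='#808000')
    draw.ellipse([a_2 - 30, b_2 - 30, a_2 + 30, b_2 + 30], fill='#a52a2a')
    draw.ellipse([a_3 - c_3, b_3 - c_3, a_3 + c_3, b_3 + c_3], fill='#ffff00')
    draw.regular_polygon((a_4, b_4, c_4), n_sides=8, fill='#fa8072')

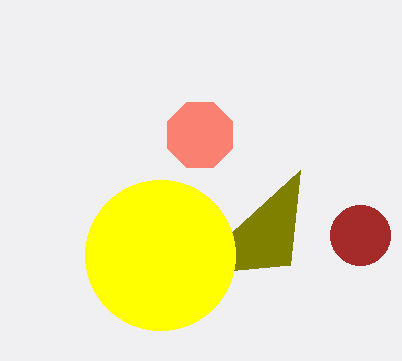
p_1 = 290
q_1 = 265
a_2 = 360
b_2 = 235
a_3 = 160
b_3 = 255
c_3 = 75
a_4 = 200
b_4 = 135
c_4 = 35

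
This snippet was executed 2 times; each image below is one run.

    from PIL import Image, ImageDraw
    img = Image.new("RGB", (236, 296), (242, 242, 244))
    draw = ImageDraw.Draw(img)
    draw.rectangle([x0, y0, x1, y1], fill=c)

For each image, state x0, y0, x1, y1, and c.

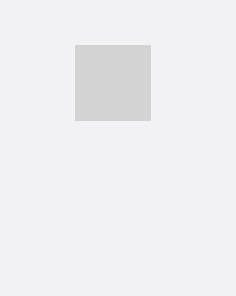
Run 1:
x0 = 75, y0 = 45, x1 = 150, y1 = 120, c = 'lightgray'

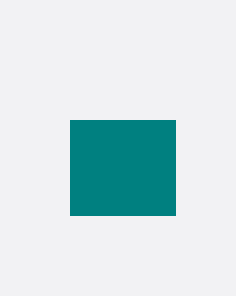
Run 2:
x0 = 70
y0 = 120
x1 = 175
y1 = 215
c = 'teal'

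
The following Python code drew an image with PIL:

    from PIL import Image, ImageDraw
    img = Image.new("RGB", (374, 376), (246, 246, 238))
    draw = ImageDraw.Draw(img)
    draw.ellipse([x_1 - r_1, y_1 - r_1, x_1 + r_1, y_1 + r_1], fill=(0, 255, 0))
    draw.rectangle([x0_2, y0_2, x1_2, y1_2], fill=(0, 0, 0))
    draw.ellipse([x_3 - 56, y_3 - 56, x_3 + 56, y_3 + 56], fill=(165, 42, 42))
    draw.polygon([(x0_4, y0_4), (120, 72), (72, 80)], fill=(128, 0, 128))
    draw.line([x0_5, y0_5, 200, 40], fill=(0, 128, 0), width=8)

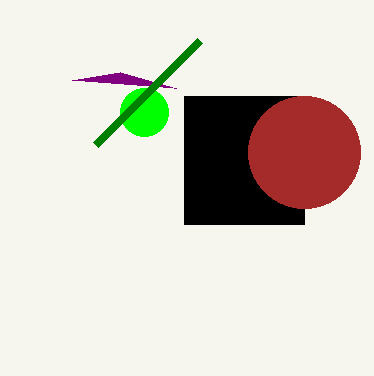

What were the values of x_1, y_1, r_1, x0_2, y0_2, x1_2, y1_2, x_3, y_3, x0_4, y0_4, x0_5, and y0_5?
x_1 = 144; y_1 = 112; r_1 = 24; x0_2 = 184; y0_2 = 96; x1_2 = 304; y1_2 = 224; x_3 = 304; y_3 = 152; x0_4 = 176; y0_4 = 88; x0_5 = 96; y0_5 = 144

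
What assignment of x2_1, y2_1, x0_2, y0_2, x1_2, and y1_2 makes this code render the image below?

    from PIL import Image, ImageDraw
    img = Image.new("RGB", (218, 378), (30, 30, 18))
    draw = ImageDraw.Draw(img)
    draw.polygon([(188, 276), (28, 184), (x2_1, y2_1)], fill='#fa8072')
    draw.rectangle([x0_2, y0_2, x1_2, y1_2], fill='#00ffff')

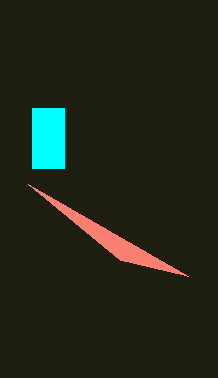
x2_1 = 120, y2_1 = 260, x0_2 = 32, y0_2 = 108, x1_2 = 64, y1_2 = 168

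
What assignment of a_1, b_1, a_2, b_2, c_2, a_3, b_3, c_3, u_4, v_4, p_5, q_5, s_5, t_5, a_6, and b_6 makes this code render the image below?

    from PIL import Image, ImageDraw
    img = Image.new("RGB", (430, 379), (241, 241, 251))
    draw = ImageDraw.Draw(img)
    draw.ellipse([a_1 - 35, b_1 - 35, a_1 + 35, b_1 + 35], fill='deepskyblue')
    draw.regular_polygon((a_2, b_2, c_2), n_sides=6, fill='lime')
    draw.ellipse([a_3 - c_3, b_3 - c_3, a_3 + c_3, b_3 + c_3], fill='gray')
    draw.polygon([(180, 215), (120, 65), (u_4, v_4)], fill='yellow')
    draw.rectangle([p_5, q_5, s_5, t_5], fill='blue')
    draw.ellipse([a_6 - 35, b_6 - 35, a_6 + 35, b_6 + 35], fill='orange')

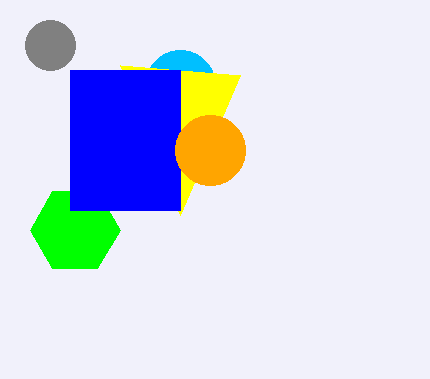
a_1 = 180, b_1 = 85, a_2 = 75, b_2 = 230, c_2 = 45, a_3 = 50, b_3 = 45, c_3 = 25, u_4 = 240, v_4 = 75, p_5 = 70, q_5 = 70, s_5 = 180, t_5 = 210, a_6 = 210, b_6 = 150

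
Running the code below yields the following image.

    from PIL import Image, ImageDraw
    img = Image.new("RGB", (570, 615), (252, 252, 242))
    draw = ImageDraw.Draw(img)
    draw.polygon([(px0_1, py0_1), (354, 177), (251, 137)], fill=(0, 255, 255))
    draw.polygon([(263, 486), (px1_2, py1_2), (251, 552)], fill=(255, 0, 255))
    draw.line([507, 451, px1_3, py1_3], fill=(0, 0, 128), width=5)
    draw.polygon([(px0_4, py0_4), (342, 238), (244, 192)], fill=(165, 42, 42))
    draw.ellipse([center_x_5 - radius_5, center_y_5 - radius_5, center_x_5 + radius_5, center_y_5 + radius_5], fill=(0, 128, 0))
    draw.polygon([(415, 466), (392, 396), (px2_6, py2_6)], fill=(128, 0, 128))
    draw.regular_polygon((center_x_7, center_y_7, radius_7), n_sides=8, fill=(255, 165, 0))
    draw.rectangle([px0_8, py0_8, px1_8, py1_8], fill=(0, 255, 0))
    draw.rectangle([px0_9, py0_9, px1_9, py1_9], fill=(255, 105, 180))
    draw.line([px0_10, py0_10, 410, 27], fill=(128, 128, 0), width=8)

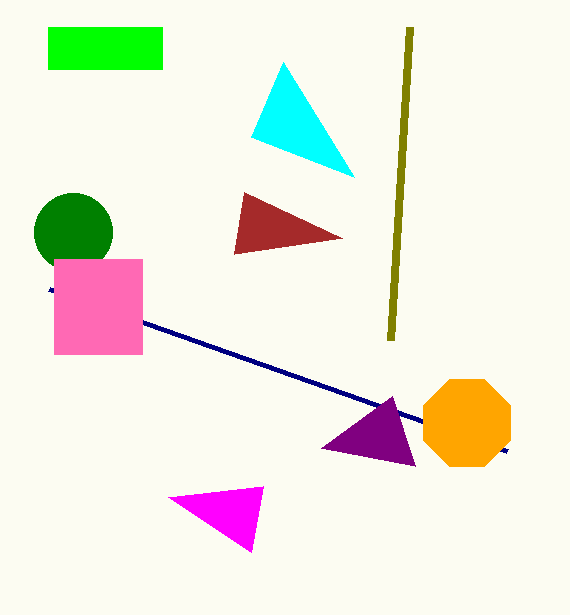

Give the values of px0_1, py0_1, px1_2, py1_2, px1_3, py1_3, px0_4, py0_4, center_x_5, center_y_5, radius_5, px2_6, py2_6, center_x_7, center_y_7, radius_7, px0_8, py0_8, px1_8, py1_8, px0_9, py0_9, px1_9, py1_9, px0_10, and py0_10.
px0_1 = 283, py0_1 = 62, px1_2 = 168, py1_2 = 497, px1_3 = 49, py1_3 = 289, px0_4 = 234, py0_4 = 254, center_x_5 = 73, center_y_5 = 232, radius_5 = 39, px2_6 = 321, py2_6 = 448, center_x_7 = 467, center_y_7 = 423, radius_7 = 47, px0_8 = 48, py0_8 = 27, px1_8 = 162, py1_8 = 69, px0_9 = 54, py0_9 = 259, px1_9 = 142, py1_9 = 354, px0_10 = 391, py0_10 = 340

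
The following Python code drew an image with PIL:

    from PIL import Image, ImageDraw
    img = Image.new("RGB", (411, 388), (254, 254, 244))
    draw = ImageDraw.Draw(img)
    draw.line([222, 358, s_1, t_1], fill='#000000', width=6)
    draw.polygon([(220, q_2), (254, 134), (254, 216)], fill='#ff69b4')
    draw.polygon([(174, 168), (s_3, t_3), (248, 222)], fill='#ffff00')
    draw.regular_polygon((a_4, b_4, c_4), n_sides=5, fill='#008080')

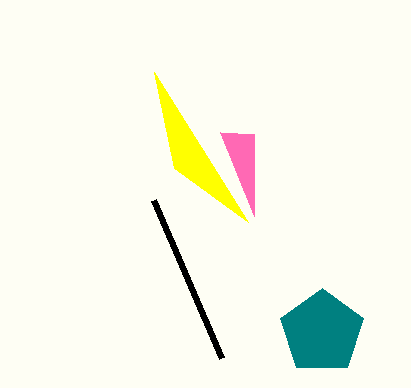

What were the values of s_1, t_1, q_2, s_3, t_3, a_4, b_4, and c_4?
s_1 = 154; t_1 = 200; q_2 = 132; s_3 = 154; t_3 = 72; a_4 = 322; b_4 = 332; c_4 = 44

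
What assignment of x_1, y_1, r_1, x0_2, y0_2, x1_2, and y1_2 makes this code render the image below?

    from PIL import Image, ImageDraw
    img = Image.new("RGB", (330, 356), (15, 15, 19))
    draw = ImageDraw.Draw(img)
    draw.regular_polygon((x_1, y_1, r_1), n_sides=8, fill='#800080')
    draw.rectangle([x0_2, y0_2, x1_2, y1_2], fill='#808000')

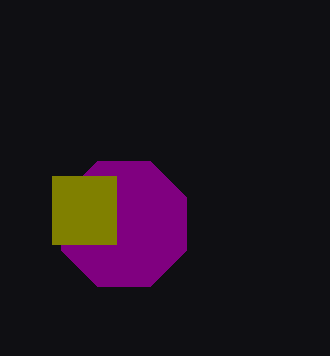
x_1 = 124, y_1 = 224, r_1 = 68, x0_2 = 52, y0_2 = 176, x1_2 = 116, y1_2 = 244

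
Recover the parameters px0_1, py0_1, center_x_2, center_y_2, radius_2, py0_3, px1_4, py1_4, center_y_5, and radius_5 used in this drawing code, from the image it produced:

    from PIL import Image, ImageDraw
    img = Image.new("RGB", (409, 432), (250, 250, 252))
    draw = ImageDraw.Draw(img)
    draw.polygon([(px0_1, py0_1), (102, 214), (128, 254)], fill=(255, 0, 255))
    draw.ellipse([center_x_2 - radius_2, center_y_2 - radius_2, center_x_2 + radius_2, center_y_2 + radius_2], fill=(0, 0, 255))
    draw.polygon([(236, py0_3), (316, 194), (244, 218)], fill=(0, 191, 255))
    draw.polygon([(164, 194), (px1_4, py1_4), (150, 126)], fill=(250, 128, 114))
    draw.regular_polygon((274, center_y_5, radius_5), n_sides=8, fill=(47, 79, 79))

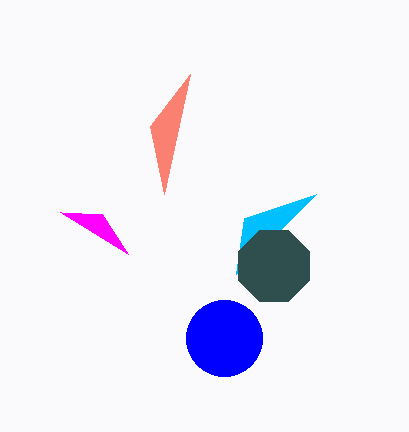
px0_1 = 60
py0_1 = 212
center_x_2 = 224
center_y_2 = 338
radius_2 = 38
py0_3 = 274
px1_4 = 190
py1_4 = 74
center_y_5 = 266
radius_5 = 38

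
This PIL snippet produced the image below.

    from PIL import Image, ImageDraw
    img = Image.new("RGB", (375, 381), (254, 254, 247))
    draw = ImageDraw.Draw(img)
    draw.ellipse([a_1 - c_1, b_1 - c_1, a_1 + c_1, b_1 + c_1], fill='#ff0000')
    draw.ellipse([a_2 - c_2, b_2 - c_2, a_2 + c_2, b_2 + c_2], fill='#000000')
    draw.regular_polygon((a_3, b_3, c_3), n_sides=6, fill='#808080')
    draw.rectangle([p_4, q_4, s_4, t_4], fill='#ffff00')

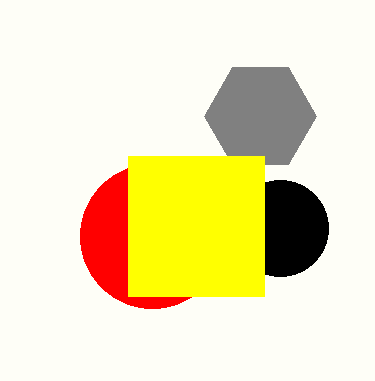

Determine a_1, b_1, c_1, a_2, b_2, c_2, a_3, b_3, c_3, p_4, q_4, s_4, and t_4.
a_1 = 152; b_1 = 236; c_1 = 72; a_2 = 280; b_2 = 228; c_2 = 48; a_3 = 260; b_3 = 116; c_3 = 56; p_4 = 128; q_4 = 156; s_4 = 264; t_4 = 296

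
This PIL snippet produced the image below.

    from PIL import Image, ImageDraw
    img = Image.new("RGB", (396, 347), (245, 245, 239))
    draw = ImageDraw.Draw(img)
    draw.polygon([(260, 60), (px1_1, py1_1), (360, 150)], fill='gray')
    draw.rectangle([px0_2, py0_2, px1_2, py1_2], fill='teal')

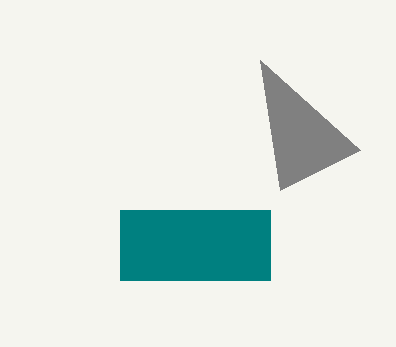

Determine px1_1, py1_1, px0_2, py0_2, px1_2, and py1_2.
px1_1 = 280; py1_1 = 190; px0_2 = 120; py0_2 = 210; px1_2 = 270; py1_2 = 280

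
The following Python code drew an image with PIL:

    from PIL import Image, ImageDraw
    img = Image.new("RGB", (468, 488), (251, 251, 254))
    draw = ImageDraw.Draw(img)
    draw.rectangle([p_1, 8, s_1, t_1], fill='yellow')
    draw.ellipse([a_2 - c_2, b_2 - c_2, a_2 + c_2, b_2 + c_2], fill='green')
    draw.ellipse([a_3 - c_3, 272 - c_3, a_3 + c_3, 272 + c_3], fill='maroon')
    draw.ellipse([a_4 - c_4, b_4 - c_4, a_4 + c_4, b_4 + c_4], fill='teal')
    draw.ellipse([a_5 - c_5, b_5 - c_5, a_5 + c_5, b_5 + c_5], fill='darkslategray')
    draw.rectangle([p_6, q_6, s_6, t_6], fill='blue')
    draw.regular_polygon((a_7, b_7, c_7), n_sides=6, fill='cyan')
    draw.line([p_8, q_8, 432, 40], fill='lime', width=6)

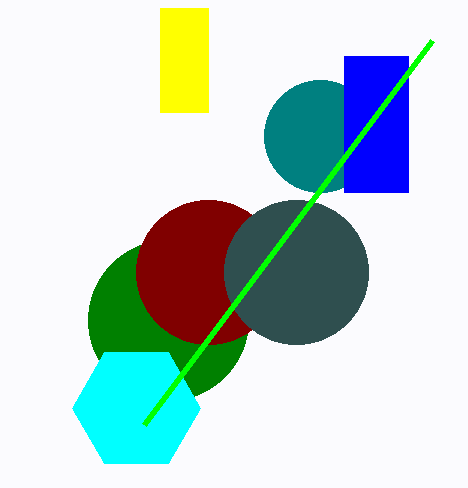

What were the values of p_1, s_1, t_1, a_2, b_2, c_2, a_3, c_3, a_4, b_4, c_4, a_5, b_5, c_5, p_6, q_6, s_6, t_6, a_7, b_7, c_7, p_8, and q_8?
p_1 = 160
s_1 = 208
t_1 = 112
a_2 = 168
b_2 = 320
c_2 = 80
a_3 = 208
c_3 = 72
a_4 = 320
b_4 = 136
c_4 = 56
a_5 = 296
b_5 = 272
c_5 = 72
p_6 = 344
q_6 = 56
s_6 = 408
t_6 = 192
a_7 = 136
b_7 = 408
c_7 = 64
p_8 = 144
q_8 = 424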